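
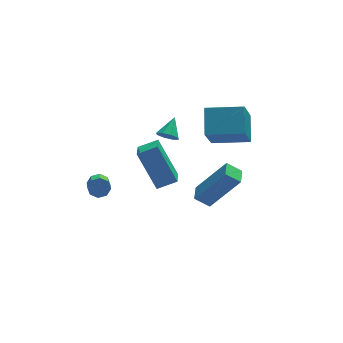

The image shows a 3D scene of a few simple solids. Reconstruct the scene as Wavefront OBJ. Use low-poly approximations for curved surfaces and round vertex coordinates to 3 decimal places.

v -0.467 -1.118 -1.236
v 0.76 -1.519 0.52
v -0.209 -0.319 -1.234
v 1.018 -0.72 0.522
v 0.162 -1.32 -1.722
v 1.389 -1.721 0.034
v 0.42 -0.521 -1.72
v 1.647 -0.922 0.036
v 0.778 0.95 0.527
v 0.206 -0.118 2.054
v 1.028 2.041 1.384
v 0.456 0.973 2.912
v 2.384 0.407 0.748
v 1.812 -0.661 2.276
v 2.634 1.498 1.606
v 2.062 0.43 3.133
v -1.256 0.491 1.735
v -0.875 0.149 1.833
v -0.784 1.189 2.345
v -0.799 0.376 1.514
v -0.99 0.669 1.325
v -1.337 0.858 1.377
v -1.636 0.832 1.638
v -1.712 0.605 1.957
v -1.521 0.312 2.146
v -1.174 0.123 2.094
v -3.077 -1.93 2.902
v -2.23 -1.985 3.259
v -2.82 -0.892 2.453
v -1.973 -0.947 2.809
v -2.447 -2.793 1.271
v -1.6 -2.848 1.627
v -2.19 -1.755 0.821
v -1.343 -1.81 1.178
v -3.8 3.118 -3.207
v -3.367 3.223 -2.939
v -3.566 1.967 -2.125
v -4 1.862 -2.393
v -3.691 3.382 -2.772
v -3.891 2.126 -1.959
v -4.079 3.387 -2.86
v -4.279 2.131 -2.047
v -4.304 3.234 -3.151
v -4.504 1.978 -2.337
v -4.234 3.013 -3.475
v -4.433 1.757 -2.661
v -3.909 2.854 -3.641
v -4.109 1.598 -2.828
v -3.521 2.849 -3.553
v -3.721 1.593 -2.74
v -3.296 3.002 -3.263
v -3.496 1.746 -2.449
f 2 4 1
f 5 2 1
f 1 4 3
f 3 5 1
f 2 8 4
f 6 2 5
f 6 8 2
f 4 8 3
f 7 5 3
f 3 8 7
f 7 6 5
f 8 6 7
f 10 12 9
f 13 10 9
f 9 12 11
f 11 13 9
f 10 16 12
f 14 10 13
f 14 16 10
f 12 16 11
f 15 13 11
f 11 16 15
f 15 14 13
f 16 14 15
f 18 17 20
f 18 20 19
f 20 17 21
f 20 21 19
f 21 17 22
f 21 22 19
f 22 17 23
f 22 23 19
f 23 17 24
f 23 24 19
f 24 17 25
f 24 25 19
f 25 17 26
f 25 26 19
f 26 17 18
f 26 18 19
f 28 30 27
f 31 28 27
f 27 30 29
f 29 31 27
f 28 34 30
f 32 28 31
f 32 34 28
f 30 34 29
f 33 31 29
f 29 34 33
f 33 32 31
f 34 32 33
f 36 35 39
f 36 39 37
f 37 39 40
f 37 40 38
f 39 35 41
f 39 41 40
f 40 41 42
f 40 42 38
f 41 35 43
f 41 43 42
f 42 43 44
f 42 44 38
f 43 35 45
f 43 45 44
f 44 45 46
f 44 46 38
f 45 35 47
f 45 47 46
f 46 47 48
f 46 48 38
f 47 35 49
f 47 49 48
f 48 49 50
f 48 50 38
f 49 35 51
f 49 51 50
f 50 51 52
f 50 52 38
f 51 35 36
f 51 36 52
f 52 36 37
f 52 37 38



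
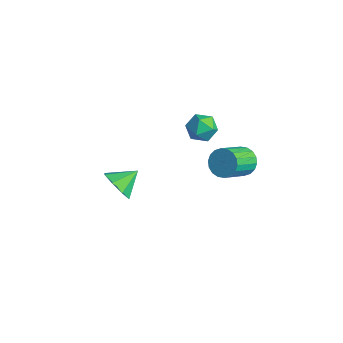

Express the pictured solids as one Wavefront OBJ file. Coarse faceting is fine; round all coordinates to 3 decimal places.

v 0.08 3.534 -0.066
v 0.771 3.466 -0.401
v 1.09 2.118 0.532
v 0.4 2.186 0.866
v 0.836 3.668 -0.131
v 1.155 2.32 0.801
v 0.751 3.843 0.151
v 1.071 2.495 1.084
v 0.534 3.957 0.39
v 0.853 2.609 1.323
v 0.227 3.987 0.539
v 0.546 2.639 1.471
v -0.109 3.928 0.567
v 0.21 2.58 1.5
v -0.408 3.79 0.471
v -0.089 2.442 1.404
v -0.61 3.602 0.268
v -0.291 2.254 1.201
v -0.675 3.4 -0.001
v -0.356 2.052 0.931
v -0.591 3.225 -0.284
v -0.271 1.877 0.649
v -0.373 3.111 -0.523
v -0.054 1.763 0.41
v -0.066 3.081 -0.671
v 0.253 1.733 0.261
v 0.27 3.14 -0.7
v 0.589 1.792 0.233
v 0.569 3.278 -0.604
v 0.888 1.93 0.329
v -0.246 -2.99 1.724
v 0.146 -2.636 1.02
v -0.154 -1.95 2.296
v -0.524 -2.569 1.003
v -1.031 -2.747 1.409
v -1.078 -3.068 1.999
v -0.637 -3.343 2.428
v 0.033 -3.411 2.445
v 0.54 -3.232 2.039
v 0.587 -2.911 1.449
v -2.079 2.461 2.293
v -1.434 2.946 2.36
v -1.466 1.774 1.36
v -0.821 2.259 1.427
v -1.009 1.751 2.028
v -1.388 2.175 2.605
v -1.512 2.545 1.115
v -1.891 2.969 1.692
v -1.084 2.998 1.631
v -0.773 2.507 2.196
v -2.127 2.213 1.524
v -1.816 1.722 2.089
f 2 1 5
f 2 5 3
f 3 5 6
f 3 6 4
f 5 1 7
f 5 7 6
f 6 7 8
f 6 8 4
f 7 1 9
f 7 9 8
f 8 9 10
f 8 10 4
f 9 1 11
f 9 11 10
f 10 11 12
f 10 12 4
f 11 1 13
f 11 13 12
f 12 13 14
f 12 14 4
f 13 1 15
f 13 15 14
f 14 15 16
f 14 16 4
f 15 1 17
f 15 17 16
f 16 17 18
f 16 18 4
f 17 1 19
f 17 19 18
f 18 19 20
f 18 20 4
f 19 1 21
f 19 21 20
f 20 21 22
f 20 22 4
f 21 1 23
f 21 23 22
f 22 23 24
f 22 24 4
f 23 1 25
f 23 25 24
f 24 25 26
f 24 26 4
f 25 1 27
f 25 27 26
f 26 27 28
f 26 28 4
f 27 1 29
f 27 29 28
f 28 29 30
f 28 30 4
f 29 1 2
f 29 2 30
f 30 2 3
f 30 3 4
f 32 31 34
f 32 34 33
f 34 31 35
f 34 35 33
f 35 31 36
f 35 36 33
f 36 31 37
f 36 37 33
f 37 31 38
f 37 38 33
f 38 31 39
f 38 39 33
f 39 31 40
f 39 40 33
f 40 31 32
f 40 32 33
f 41 52 46
f 41 46 42
f 41 42 48
f 41 48 51
f 41 51 52
f 42 46 50
f 46 52 45
f 52 51 43
f 51 48 47
f 48 42 49
f 44 50 45
f 44 45 43
f 44 43 47
f 44 47 49
f 44 49 50
f 45 50 46
f 43 45 52
f 47 43 51
f 49 47 48
f 50 49 42



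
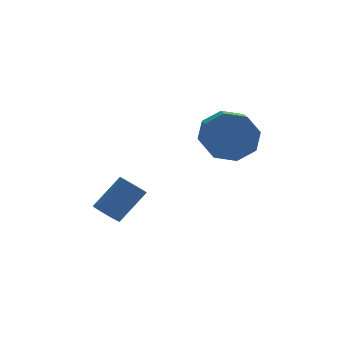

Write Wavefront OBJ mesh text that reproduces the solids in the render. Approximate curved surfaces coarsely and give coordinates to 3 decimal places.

v 0.021 1.542 2.614
v 0.573 1.795 3.332
v 0.471 0.39 3.904
v -0.081 0.138 3.186
v -0.125 1.902 3.47
v -0.227 0.497 4.042
v -0.737 1.798 3.107
v -0.839 0.394 3.679
v -0.905 1.545 2.455
v -1.008 0.14 3.027
v -0.531 1.29 1.896
v -0.633 -0.115 2.468
v 0.167 1.183 1.758
v 0.065 -0.222 2.33
v 0.779 1.286 2.121
v 0.677 -0.118 2.693
v 0.948 1.54 2.773
v 0.845 0.135 3.345
v -3.809 1.662 -0.833
v -3.492 1.249 -0.932
v -2.575 1.704 0.094
v -2.891 2.118 0.193
v -3.41 1.414 -1.079
v -2.493 1.869 -0.053
v -3.407 1.628 -1.177
v -2.49 2.084 -0.151
v -3.483 1.85 -1.207
v -2.566 2.305 -0.181
v -3.624 2.034 -1.163
v -2.707 2.489 -0.137
v -3.801 2.144 -1.054
v -2.884 2.6 -0.027
v -3.98 2.159 -0.901
v -3.063 2.615 0.126
v -4.125 2.076 -0.734
v -3.208 2.531 0.292
v -4.207 1.911 -0.587
v -3.29 2.366 0.439
v -4.21 1.696 -0.489
v -3.293 2.152 0.537
v -4.134 1.475 -0.459
v -3.217 1.93 0.567
v -3.993 1.291 -0.503
v -3.076 1.746 0.523
v -3.816 1.18 -0.613
v -2.899 1.636 0.414
v -3.637 1.165 -0.766
v -2.72 1.621 0.261
f 2 1 5
f 2 5 3
f 3 5 6
f 3 6 4
f 5 1 7
f 5 7 6
f 6 7 8
f 6 8 4
f 7 1 9
f 7 9 8
f 8 9 10
f 8 10 4
f 9 1 11
f 9 11 10
f 10 11 12
f 10 12 4
f 11 1 13
f 11 13 12
f 12 13 14
f 12 14 4
f 13 1 15
f 13 15 14
f 14 15 16
f 14 16 4
f 15 1 17
f 15 17 16
f 16 17 18
f 16 18 4
f 17 1 2
f 17 2 18
f 18 2 3
f 18 3 4
f 20 19 23
f 20 23 21
f 21 23 24
f 21 24 22
f 23 19 25
f 23 25 24
f 24 25 26
f 24 26 22
f 25 19 27
f 25 27 26
f 26 27 28
f 26 28 22
f 27 19 29
f 27 29 28
f 28 29 30
f 28 30 22
f 29 19 31
f 29 31 30
f 30 31 32
f 30 32 22
f 31 19 33
f 31 33 32
f 32 33 34
f 32 34 22
f 33 19 35
f 33 35 34
f 34 35 36
f 34 36 22
f 35 19 37
f 35 37 36
f 36 37 38
f 36 38 22
f 37 19 39
f 37 39 38
f 38 39 40
f 38 40 22
f 39 19 41
f 39 41 40
f 40 41 42
f 40 42 22
f 41 19 43
f 41 43 42
f 42 43 44
f 42 44 22
f 43 19 45
f 43 45 44
f 44 45 46
f 44 46 22
f 45 19 47
f 45 47 46
f 46 47 48
f 46 48 22
f 47 19 20
f 47 20 48
f 48 20 21
f 48 21 22



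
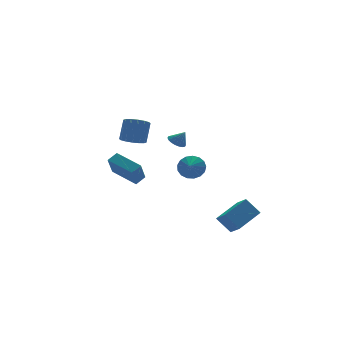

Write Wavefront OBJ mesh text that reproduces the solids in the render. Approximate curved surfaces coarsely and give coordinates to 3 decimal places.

v -0.643 2.611 -1.26
v 0.101 2.784 -0.844
v -1.395 4.527 -0.714
v -0.651 4.701 -0.298
v -0.009 3.259 -2.662
v 0.735 3.433 -2.246
v -0.761 5.176 -2.116
v -0.017 5.349 -1.7
v -1.413 0.87 2.35
v -0.677 0.473 2.198
v -0.07 1.094 3.518
v -0.807 1.49 3.67
v -0.64 0.863 1.997
v -0.033 1.484 3.318
v -0.81 1.255 1.892
v -0.203 1.875 3.212
v -1.142 1.544 1.908
v -0.535 2.164 3.229
v -1.546 1.652 2.044
v -0.939 2.272 3.364
v -1.915 1.55 2.261
v -1.308 2.17 3.581
v -2.15 1.266 2.502
v -1.543 1.887 3.822
v -2.187 0.876 2.702
v -1.58 1.497 4.023
v -2.017 0.485 2.808
v -1.41 1.105 4.128
v -1.685 0.196 2.791
v -1.078 0.816 4.112
v -1.281 0.088 2.656
v -0.674 0.708 3.976
v -0.912 0.19 2.439
v -0.305 0.81 3.759
v 3.205 3.781 0.337
v 3.62 4.332 0.36
v 3.635 3.419 1.223
v 3.374 4.425 0.518
v 3.094 4.391 0.639
v 2.836 4.236 0.701
v 2.651 3.991 0.691
v 2.576 3.704 0.61
v 2.626 3.433 0.475
v 2.79 3.23 0.313
v 3.036 3.137 0.155
v 3.316 3.171 0.034
v 3.574 3.326 -0.028
v 3.759 3.571 -0.018
v 3.834 3.858 0.063
v 3.784 4.129 0.198
v 1.515 -1.356 0.314
v 2.076 -1.314 1.03
v 0.965 -2.044 0.786
v 1.774 -1.012 1.116
v 1.412 -0.79 1.019
v 1.074 -0.697 0.76
v 0.838 -0.755 0.399
v 0.756 -0.951 0.019
v 0.849 -1.239 -0.294
v 1.094 -1.554 -0.468
v 1.436 -1.824 -0.462
v 1.796 -1.987 -0.279
v 2.092 -2.005 0.04
v 2.256 -1.874 0.422
v 2.25 -1.625 0.779
v 2.785 -5.129 -3.746
v 2.15 -4.433 -2.725
v 2.748 -4.133 -4.449
v 2.113 -3.436 -3.428
v 4.607 -4.544 -3.012
v 3.972 -3.847 -1.991
v 4.57 -3.547 -3.715
v 3.935 -2.851 -2.694
f 2 4 1
f 5 2 1
f 1 4 3
f 3 5 1
f 2 8 4
f 6 2 5
f 6 8 2
f 4 8 3
f 7 5 3
f 3 8 7
f 7 6 5
f 8 6 7
f 10 9 13
f 10 13 11
f 11 13 14
f 11 14 12
f 13 9 15
f 13 15 14
f 14 15 16
f 14 16 12
f 15 9 17
f 15 17 16
f 16 17 18
f 16 18 12
f 17 9 19
f 17 19 18
f 18 19 20
f 18 20 12
f 19 9 21
f 19 21 20
f 20 21 22
f 20 22 12
f 21 9 23
f 21 23 22
f 22 23 24
f 22 24 12
f 23 9 25
f 23 25 24
f 24 25 26
f 24 26 12
f 25 9 27
f 25 27 26
f 26 27 28
f 26 28 12
f 27 9 29
f 27 29 28
f 28 29 30
f 28 30 12
f 29 9 31
f 29 31 30
f 30 31 32
f 30 32 12
f 31 9 33
f 31 33 32
f 32 33 34
f 32 34 12
f 33 9 10
f 33 10 34
f 34 10 11
f 34 11 12
f 36 35 38
f 36 38 37
f 38 35 39
f 38 39 37
f 39 35 40
f 39 40 37
f 40 35 41
f 40 41 37
f 41 35 42
f 41 42 37
f 42 35 43
f 42 43 37
f 43 35 44
f 43 44 37
f 44 35 45
f 44 45 37
f 45 35 46
f 45 46 37
f 46 35 47
f 46 47 37
f 47 35 48
f 47 48 37
f 48 35 49
f 48 49 37
f 49 35 50
f 49 50 37
f 50 35 36
f 50 36 37
f 52 51 54
f 52 54 53
f 54 51 55
f 54 55 53
f 55 51 56
f 55 56 53
f 56 51 57
f 56 57 53
f 57 51 58
f 57 58 53
f 58 51 59
f 58 59 53
f 59 51 60
f 59 60 53
f 60 51 61
f 60 61 53
f 61 51 62
f 61 62 53
f 62 51 63
f 62 63 53
f 63 51 64
f 63 64 53
f 64 51 65
f 64 65 53
f 65 51 52
f 65 52 53
f 67 69 66
f 70 67 66
f 66 69 68
f 68 70 66
f 67 73 69
f 71 67 70
f 71 73 67
f 69 73 68
f 72 70 68
f 68 73 72
f 72 71 70
f 73 71 72



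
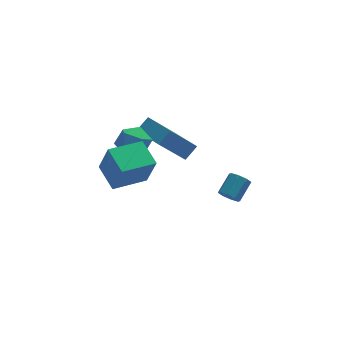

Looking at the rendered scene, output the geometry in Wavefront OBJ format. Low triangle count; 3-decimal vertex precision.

v -2.144 -0.51 1.601
v -1.602 0.156 1.971
v -0.918 -1.356 1.329
v -0.376 -0.69 1.699
v -0.952 -1.183 2.248
v -1.709 -0.66 2.416
v -0.811 -0.54 0.884
v -1.568 -0.017 1.052
v -0.778 0.138 1.528
v -0.865 -0.259 2.371
v -1.655 -0.941 0.929
v -1.742 -1.338 1.772
v 0.148 0.472 0.324
v 0.784 0.826 0.919
v -0.577 2.228 0.052
v 0.059 2.583 0.646
v 1.501 0.777 -1.306
v 2.137 1.132 -0.712
v 0.776 2.534 -1.579
v 1.412 2.888 -0.984
v -2.807 -3.765 1.202
v -2.47 -4.343 2.852
v -3.187 -2.461 1.737
v -2.85 -3.038 3.386
v -1.15 -3.222 1.054
v -0.813 -3.799 2.703
v -1.53 -1.917 1.588
v -1.193 -2.495 3.238
v 3.457 -0.064 -3.776
v 3.633 0.228 -4.269
v 4.359 0.957 -3.577
v 4.183 0.664 -3.084
v 3.261 0.416 -4.077
v 3.987 1.145 -3.385
v 3.004 0.323 -3.709
v 3.73 1.052 -3.016
v 3.012 0.003 -3.38
v 3.738 0.731 -2.687
v 3.281 -0.357 -3.283
v 4.007 0.372 -2.591
v 3.653 -0.545 -3.475
v 4.379 0.184 -2.783
v 3.91 -0.452 -3.844
v 4.636 0.277 -3.151
v 3.902 -0.131 -4.173
v 4.628 0.597 -3.48
f 1 12 6
f 1 6 2
f 1 2 8
f 1 8 11
f 1 11 12
f 2 6 10
f 6 12 5
f 12 11 3
f 11 8 7
f 8 2 9
f 4 10 5
f 4 5 3
f 4 3 7
f 4 7 9
f 4 9 10
f 5 10 6
f 3 5 12
f 7 3 11
f 9 7 8
f 10 9 2
f 14 16 13
f 17 14 13
f 13 16 15
f 15 17 13
f 14 20 16
f 18 14 17
f 18 20 14
f 16 20 15
f 19 17 15
f 15 20 19
f 19 18 17
f 20 18 19
f 22 24 21
f 25 22 21
f 21 24 23
f 23 25 21
f 22 28 24
f 26 22 25
f 26 28 22
f 24 28 23
f 27 25 23
f 23 28 27
f 27 26 25
f 28 26 27
f 30 29 33
f 30 33 31
f 31 33 34
f 31 34 32
f 33 29 35
f 33 35 34
f 34 35 36
f 34 36 32
f 35 29 37
f 35 37 36
f 36 37 38
f 36 38 32
f 37 29 39
f 37 39 38
f 38 39 40
f 38 40 32
f 39 29 41
f 39 41 40
f 40 41 42
f 40 42 32
f 41 29 43
f 41 43 42
f 42 43 44
f 42 44 32
f 43 29 45
f 43 45 44
f 44 45 46
f 44 46 32
f 45 29 30
f 45 30 46
f 46 30 31
f 46 31 32



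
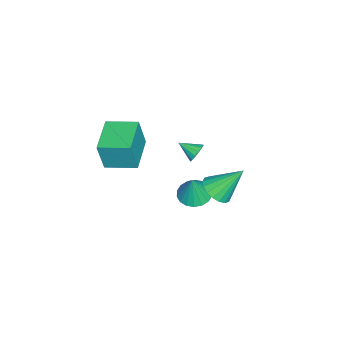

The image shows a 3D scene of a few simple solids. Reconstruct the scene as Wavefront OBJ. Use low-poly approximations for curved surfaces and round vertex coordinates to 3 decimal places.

v 2.611 2.15 3.753
v 2.863 1.916 3.324
v 2.549 1.25 4.207
v 3.073 1.991 3.5
v 3.159 2.108 3.745
v 3.099 2.237 3.992
v 2.908 2.342 4.175
v 2.637 2.396 4.244
v 2.36 2.384 4.183
v 2.149 2.309 4.006
v 2.063 2.192 3.761
v 2.123 2.063 3.514
v 2.314 1.958 3.332
v 2.585 1.904 3.262
v -1.359 0.819 -3.481
v -0.539 1.056 -3.732
v -0.901 0.821 -1.979
v -0.719 1.405 -3.677
v -1.026 1.638 -3.584
v -1.399 1.708 -3.47
v -1.764 1.602 -3.358
v -2.049 1.341 -3.271
v -2.197 0.977 -3.225
v -2.18 0.581 -3.23
v -2 0.233 -3.284
v -1.693 0 -3.378
v -1.32 -0.07 -3.491
v -0.955 0.036 -3.603
v -0.67 0.296 -3.691
v -0.522 0.661 -3.737
v 0.274 -2.789 1.123
v 0.512 -3.048 2.776
v 0.098 -1.182 1.4
v 0.337 -1.441 3.053
v 2.183 -2.539 0.887
v 2.422 -2.798 2.54
v 2.008 -0.932 1.164
v 2.246 -1.191 2.817
v 1.56 2.81 0.195
v 2.028 2.305 0.728
v 1.16 3.97 1.645
v 2.29 2.559 0.597
v 2.407 2.862 0.387
v 2.357 3.155 0.139
v 2.149 3.379 -0.099
v 1.824 3.491 -0.278
v 1.447 3.468 -0.363
v 1.092 3.314 -0.338
v 0.831 3.06 -0.207
v 0.713 2.757 0.003
v 0.764 2.464 0.251
v 0.972 2.24 0.488
v 1.296 2.128 0.667
v 1.673 2.152 0.753
f 2 1 4
f 2 4 3
f 4 1 5
f 4 5 3
f 5 1 6
f 5 6 3
f 6 1 7
f 6 7 3
f 7 1 8
f 7 8 3
f 8 1 9
f 8 9 3
f 9 1 10
f 9 10 3
f 10 1 11
f 10 11 3
f 11 1 12
f 11 12 3
f 12 1 13
f 12 13 3
f 13 1 14
f 13 14 3
f 14 1 2
f 14 2 3
f 16 15 18
f 16 18 17
f 18 15 19
f 18 19 17
f 19 15 20
f 19 20 17
f 20 15 21
f 20 21 17
f 21 15 22
f 21 22 17
f 22 15 23
f 22 23 17
f 23 15 24
f 23 24 17
f 24 15 25
f 24 25 17
f 25 15 26
f 25 26 17
f 26 15 27
f 26 27 17
f 27 15 28
f 27 28 17
f 28 15 29
f 28 29 17
f 29 15 30
f 29 30 17
f 30 15 16
f 30 16 17
f 32 34 31
f 35 32 31
f 31 34 33
f 33 35 31
f 32 38 34
f 36 32 35
f 36 38 32
f 34 38 33
f 37 35 33
f 33 38 37
f 37 36 35
f 38 36 37
f 40 39 42
f 40 42 41
f 42 39 43
f 42 43 41
f 43 39 44
f 43 44 41
f 44 39 45
f 44 45 41
f 45 39 46
f 45 46 41
f 46 39 47
f 46 47 41
f 47 39 48
f 47 48 41
f 48 39 49
f 48 49 41
f 49 39 50
f 49 50 41
f 50 39 51
f 50 51 41
f 51 39 52
f 51 52 41
f 52 39 53
f 52 53 41
f 53 39 54
f 53 54 41
f 54 39 40
f 54 40 41



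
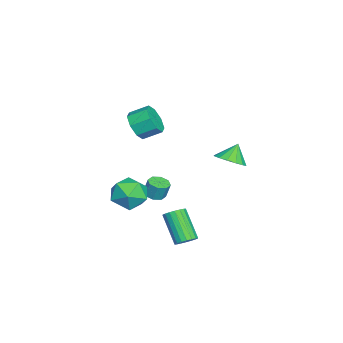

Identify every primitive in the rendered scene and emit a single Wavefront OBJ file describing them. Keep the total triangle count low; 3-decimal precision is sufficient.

v -0.025 -1.804 3.033
v 0.437 -1.358 2.306
v 0.327 -0.31 2.88
v -0.135 -0.756 3.607
v -0.298 -1.379 2.205
v -0.408 -0.331 2.779
v -0.873 -1.65 2.589
v -0.983 -0.601 3.163
v -0.952 -2.01 3.233
v -1.061 -0.962 3.807
v -0.487 -2.25 3.76
v -0.597 -1.202 4.334
v 0.248 -2.229 3.861
v 0.138 -1.181 4.435
v 0.823 -1.959 3.477
v 0.713 -0.91 4.051
v 0.901 -1.598 2.833
v 0.792 -0.55 3.407
v -2.675 -2.644 -3.73
v -1.866 -1.862 -4.254
v -1.294 -3.158 -2.366
v -0.485 -2.376 -2.89
v -1.475 -1.933 -2.286
v -2.328 -1.616 -3.129
v -0.832 -3.404 -3.491
v -1.685 -3.087 -4.334
v -0.728 -2.332 -4.106
v -1.125 -1.423 -3.362
v -2.035 -3.597 -3.258
v -2.432 -2.688 -2.514
v 0.714 3.374 1.226
v 1.523 3.318 1.701
v 0.146 3.726 2.234
v 1.507 3.775 1.532
v 1.278 4.123 1.281
v 0.899 4.271 1.016
v 0.469 4.178 0.806
v 0.106 3.87 0.709
v -0.095 3.429 0.751
v -0.079 2.973 0.919
v 0.15 2.624 1.17
v 0.53 2.476 1.436
v 0.959 2.569 1.645
v 1.323 2.877 1.742
v 3.217 1.43 -3.684
v 3.778 1.263 -3.379
v 2.704 0.443 -1.851
v 2.143 0.61 -2.156
v 3.724 1.532 -3.274
v 2.65 0.712 -1.745
v 3.569 1.78 -3.249
v 2.495 0.96 -1.721
v 3.344 1.959 -3.311
v 2.27 1.139 -1.782
v 3.094 2.033 -3.446
v 2.021 1.213 -1.918
v 2.869 1.988 -3.629
v 1.795 1.168 -2.101
v 2.712 1.832 -3.823
v 1.639 1.012 -2.294
v 2.656 1.597 -3.989
v 1.582 0.777 -2.461
v 2.71 1.328 -4.095
v 1.636 0.508 -2.566
v 2.865 1.08 -4.119
v 1.791 0.26 -2.591
v 3.09 0.901 -4.058
v 2.016 0.081 -2.529
v 3.339 0.827 -3.922
v 2.266 0.007 -2.394
v 3.565 0.872 -3.739
v 2.491 0.052 -2.211
v 3.721 1.028 -3.546
v 2.648 0.208 -2.017
v -3.555 -1.423 -4.429
v -2.887 -1.402 -4.481
v -2.817 -1.117 -3.462
v -3.485 -1.137 -3.411
v -3.107 -0.952 -4.592
v -3.037 -0.667 -3.573
v -3.589 -0.778 -4.607
v -3.519 -0.492 -3.589
v -4.051 -0.981 -4.519
v -3.981 -0.696 -3.5
v -4.223 -1.443 -4.378
v -4.153 -1.158 -3.359
v -4.003 -1.893 -4.267
v -3.933 -1.608 -3.248
v -3.521 -2.068 -4.251
v -3.451 -1.782 -3.233
v -3.059 -1.864 -4.34
v -2.989 -1.579 -3.321
f 2 1 5
f 2 5 3
f 3 5 6
f 3 6 4
f 5 1 7
f 5 7 6
f 6 7 8
f 6 8 4
f 7 1 9
f 7 9 8
f 8 9 10
f 8 10 4
f 9 1 11
f 9 11 10
f 10 11 12
f 10 12 4
f 11 1 13
f 11 13 12
f 12 13 14
f 12 14 4
f 13 1 15
f 13 15 14
f 14 15 16
f 14 16 4
f 15 1 17
f 15 17 16
f 16 17 18
f 16 18 4
f 17 1 2
f 17 2 18
f 18 2 3
f 18 3 4
f 19 30 24
f 19 24 20
f 19 20 26
f 19 26 29
f 19 29 30
f 20 24 28
f 24 30 23
f 30 29 21
f 29 26 25
f 26 20 27
f 22 28 23
f 22 23 21
f 22 21 25
f 22 25 27
f 22 27 28
f 23 28 24
f 21 23 30
f 25 21 29
f 27 25 26
f 28 27 20
f 32 31 34
f 32 34 33
f 34 31 35
f 34 35 33
f 35 31 36
f 35 36 33
f 36 31 37
f 36 37 33
f 37 31 38
f 37 38 33
f 38 31 39
f 38 39 33
f 39 31 40
f 39 40 33
f 40 31 41
f 40 41 33
f 41 31 42
f 41 42 33
f 42 31 43
f 42 43 33
f 43 31 44
f 43 44 33
f 44 31 32
f 44 32 33
f 46 45 49
f 46 49 47
f 47 49 50
f 47 50 48
f 49 45 51
f 49 51 50
f 50 51 52
f 50 52 48
f 51 45 53
f 51 53 52
f 52 53 54
f 52 54 48
f 53 45 55
f 53 55 54
f 54 55 56
f 54 56 48
f 55 45 57
f 55 57 56
f 56 57 58
f 56 58 48
f 57 45 59
f 57 59 58
f 58 59 60
f 58 60 48
f 59 45 61
f 59 61 60
f 60 61 62
f 60 62 48
f 61 45 63
f 61 63 62
f 62 63 64
f 62 64 48
f 63 45 65
f 63 65 64
f 64 65 66
f 64 66 48
f 65 45 67
f 65 67 66
f 66 67 68
f 66 68 48
f 67 45 69
f 67 69 68
f 68 69 70
f 68 70 48
f 69 45 71
f 69 71 70
f 70 71 72
f 70 72 48
f 71 45 73
f 71 73 72
f 72 73 74
f 72 74 48
f 73 45 46
f 73 46 74
f 74 46 47
f 74 47 48
f 76 75 79
f 76 79 77
f 77 79 80
f 77 80 78
f 79 75 81
f 79 81 80
f 80 81 82
f 80 82 78
f 81 75 83
f 81 83 82
f 82 83 84
f 82 84 78
f 83 75 85
f 83 85 84
f 84 85 86
f 84 86 78
f 85 75 87
f 85 87 86
f 86 87 88
f 86 88 78
f 87 75 89
f 87 89 88
f 88 89 90
f 88 90 78
f 89 75 91
f 89 91 90
f 90 91 92
f 90 92 78
f 91 75 76
f 91 76 92
f 92 76 77
f 92 77 78



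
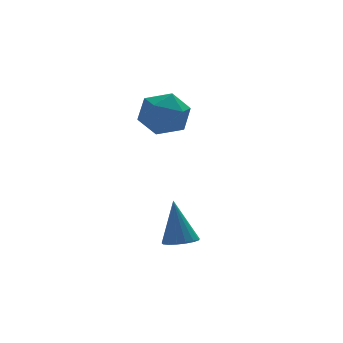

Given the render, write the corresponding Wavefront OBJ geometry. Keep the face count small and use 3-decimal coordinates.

v 3.839 3.558 0.712
v 4.408 2.834 0.547
v 2.652 2.726 0.273
v 3.221 2.002 0.108
v 3.067 2.285 0.987
v 3.8 2.799 1.258
v 3.26 2.761 -0.438
v 3.993 3.275 -0.167
v 4.05 2.341 -0.163
v 3.931 2.047 0.717
v 3.129 3.513 0.103
v 3.01 3.219 0.983
v 3.153 -0.402 -3.727
v 3.632 -0.706 -3.605
v 3.047 0.042 -2.193
v 3.728 -0.455 -3.671
v 3.693 -0.191 -3.75
v 3.534 0.025 -3.824
v 3.288 0.142 -3.875
v 3.011 0.135 -3.892
v 2.766 0.005 -3.872
v 2.611 -0.219 -3.818
v 2.579 -0.484 -3.743
v 2.68 -0.731 -3.664
v 2.888 -0.902 -3.6
v 3.158 -0.959 -3.565
v 3.426 -0.888 -3.567
f 1 12 6
f 1 6 2
f 1 2 8
f 1 8 11
f 1 11 12
f 2 6 10
f 6 12 5
f 12 11 3
f 11 8 7
f 8 2 9
f 4 10 5
f 4 5 3
f 4 3 7
f 4 7 9
f 4 9 10
f 5 10 6
f 3 5 12
f 7 3 11
f 9 7 8
f 10 9 2
f 14 13 16
f 14 16 15
f 16 13 17
f 16 17 15
f 17 13 18
f 17 18 15
f 18 13 19
f 18 19 15
f 19 13 20
f 19 20 15
f 20 13 21
f 20 21 15
f 21 13 22
f 21 22 15
f 22 13 23
f 22 23 15
f 23 13 24
f 23 24 15
f 24 13 25
f 24 25 15
f 25 13 26
f 25 26 15
f 26 13 27
f 26 27 15
f 27 13 14
f 27 14 15



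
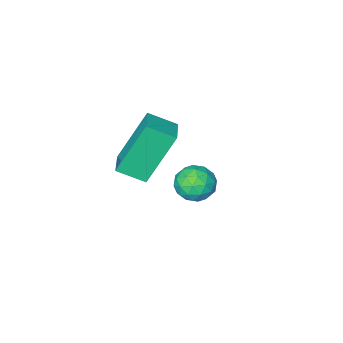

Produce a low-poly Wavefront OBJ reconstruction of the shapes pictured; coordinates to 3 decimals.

v -2.997 4.202 2.818
v -2.607 4.251 3.389
v -3.653 3.449 3.331
v -3.263 3.498 3.902
v -3.661 4.032 3.707
v -3.255 4.497 3.39
v -3.005 3.203 3.33
v -2.599 3.668 3.013
v -2.611 3.634 3.706
v -3.017 4.146 3.939
v -3.243 3.554 2.781
v -3.649 4.066 3.014
v -2.744 4.292 3.058
v -3.516 3.408 3.662
v -3.75 3.721 3.547
v -3.52 3.75 3.883
v -3.125 4.437 3.059
v -2.896 4.466 3.395
v -3.516 4.338 3.581
v -3.364 3.234 3.325
v -3.135 3.263 3.661
v -2.74 3.95 2.837
v -2.51 3.979 3.173
v -2.744 3.362 3.139
v -2.517 3.959 3.581
v -2.903 3.516 3.882
v -2.751 3.342 3.546
v -2.513 3.616 3.36
v -2.756 4.26 3.717
v -3.142 3.818 4.019
v -3.376 4.131 3.904
v -3.137 4.405 3.718
v -2.759 3.897 3.904
v -3.118 3.882 2.701
v -3.504 3.44 3.003
v -3.123 3.295 3.002
v -2.884 3.569 2.816
v -3.357 4.184 2.838
v -3.743 3.741 3.139
v -3.747 4.084 3.36
v -3.509 4.358 3.174
v -3.501 3.803 2.816
v -3.898 -0.071 0.749
v -4.919 0.15 2.663
v -3.311 0.784 0.964
v -4.331 1.005 2.878
v -3.149 -0.705 1.222
v -4.169 -0.484 3.136
v -2.561 0.15 1.437
v -3.582 0.371 3.351
f 1 38 17
f 38 12 41
f 17 41 6
f 38 41 17
f 1 17 13
f 17 6 18
f 13 18 2
f 17 18 13
f 1 13 22
f 13 2 23
f 22 23 8
f 13 23 22
f 1 22 34
f 22 8 37
f 34 37 11
f 22 37 34
f 1 34 38
f 34 11 42
f 38 42 12
f 34 42 38
f 2 18 29
f 18 6 32
f 29 32 10
f 18 32 29
f 6 41 19
f 41 12 40
f 19 40 5
f 41 40 19
f 12 42 39
f 42 11 35
f 39 35 3
f 42 35 39
f 11 37 36
f 37 8 24
f 36 24 7
f 37 24 36
f 8 23 28
f 23 2 25
f 28 25 9
f 23 25 28
f 4 30 16
f 30 10 31
f 16 31 5
f 30 31 16
f 4 16 14
f 16 5 15
f 14 15 3
f 16 15 14
f 4 14 21
f 14 3 20
f 21 20 7
f 14 20 21
f 4 21 26
f 21 7 27
f 26 27 9
f 21 27 26
f 4 26 30
f 26 9 33
f 30 33 10
f 26 33 30
f 5 31 19
f 31 10 32
f 19 32 6
f 31 32 19
f 3 15 39
f 15 5 40
f 39 40 12
f 15 40 39
f 7 20 36
f 20 3 35
f 36 35 11
f 20 35 36
f 9 27 28
f 27 7 24
f 28 24 8
f 27 24 28
f 10 33 29
f 33 9 25
f 29 25 2
f 33 25 29
f 44 46 43
f 47 44 43
f 43 46 45
f 45 47 43
f 44 50 46
f 48 44 47
f 48 50 44
f 46 50 45
f 49 47 45
f 45 50 49
f 49 48 47
f 50 48 49



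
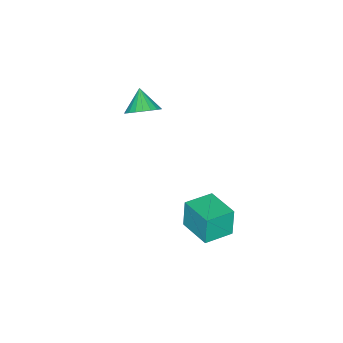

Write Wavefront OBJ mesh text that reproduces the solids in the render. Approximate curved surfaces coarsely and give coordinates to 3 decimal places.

v 1.174 2.777 -1.263
v 0.914 2.695 0.385
v 1.942 4.579 -1.052
v 1.681 4.497 0.595
v 2.699 2.103 -1.055
v 2.438 2.021 0.592
v 3.466 3.905 -0.845
v 3.206 3.823 0.803
v -1.629 -3.242 1.991
v -0.834 -3.864 2.136
v -2.391 -3.978 3.009
v -0.757 -3.556 2.416
v -0.83 -3.193 2.623
v -1.042 -2.838 2.721
v -1.355 -2.554 2.692
v -1.716 -2.388 2.542
v -2.061 -2.37 2.297
v -2.332 -2.503 1.998
v -2.481 -2.764 1.699
v -2.483 -3.107 1.449
v -2.337 -3.473 1.294
v -2.069 -3.8 1.259
v -1.724 -4.03 1.35
v -1.363 -4.124 1.552
v -1.048 -4.065 1.83
f 2 4 1
f 5 2 1
f 1 4 3
f 3 5 1
f 2 8 4
f 6 2 5
f 6 8 2
f 4 8 3
f 7 5 3
f 3 8 7
f 7 6 5
f 8 6 7
f 10 9 12
f 10 12 11
f 12 9 13
f 12 13 11
f 13 9 14
f 13 14 11
f 14 9 15
f 14 15 11
f 15 9 16
f 15 16 11
f 16 9 17
f 16 17 11
f 17 9 18
f 17 18 11
f 18 9 19
f 18 19 11
f 19 9 20
f 19 20 11
f 20 9 21
f 20 21 11
f 21 9 22
f 21 22 11
f 22 9 23
f 22 23 11
f 23 9 24
f 23 24 11
f 24 9 25
f 24 25 11
f 25 9 10
f 25 10 11



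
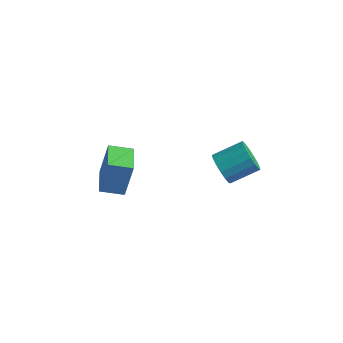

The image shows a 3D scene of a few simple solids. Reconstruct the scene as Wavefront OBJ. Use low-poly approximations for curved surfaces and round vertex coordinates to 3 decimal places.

v -3.754 -4.712 -4.48
v -3.482 -4.316 -2.55
v -4.629 -3.357 -4.635
v -4.356 -2.961 -2.704
v -2.724 -4.079 -4.756
v -2.451 -3.683 -2.825
v -3.598 -2.724 -4.91
v -3.326 -2.328 -2.98
v 1.549 -2.435 -1.726
v 1.985 -2.371 -2.476
v 2.948 -1.301 -1.824
v 2.511 -1.365 -1.074
v 1.687 -2.082 -2.509
v 2.65 -1.012 -1.857
v 1.357 -1.874 -2.363
v 2.32 -0.804 -1.711
v 1.071 -1.795 -2.071
v 2.034 -0.725 -1.419
v 0.894 -1.862 -1.7
v 1.857 -0.792 -1.048
v 0.868 -2.06 -1.335
v 1.831 -0.991 -0.683
v 0.997 -2.345 -1.059
v 1.96 -1.275 -0.407
v 1.253 -2.65 -0.937
v 2.216 -1.58 -0.285
v 1.576 -2.905 -0.995
v 2.539 -1.836 -0.343
v 1.893 -3.053 -1.22
v 2.856 -1.984 -0.568
v 2.131 -3.06 -1.562
v 3.094 -1.99 -0.91
v 2.236 -2.923 -1.941
v 3.199 -1.853 -1.289
v 2.183 -2.674 -2.271
v 3.146 -1.605 -1.619
f 2 4 1
f 5 2 1
f 1 4 3
f 3 5 1
f 2 8 4
f 6 2 5
f 6 8 2
f 4 8 3
f 7 5 3
f 3 8 7
f 7 6 5
f 8 6 7
f 10 9 13
f 10 13 11
f 11 13 14
f 11 14 12
f 13 9 15
f 13 15 14
f 14 15 16
f 14 16 12
f 15 9 17
f 15 17 16
f 16 17 18
f 16 18 12
f 17 9 19
f 17 19 18
f 18 19 20
f 18 20 12
f 19 9 21
f 19 21 20
f 20 21 22
f 20 22 12
f 21 9 23
f 21 23 22
f 22 23 24
f 22 24 12
f 23 9 25
f 23 25 24
f 24 25 26
f 24 26 12
f 25 9 27
f 25 27 26
f 26 27 28
f 26 28 12
f 27 9 29
f 27 29 28
f 28 29 30
f 28 30 12
f 29 9 31
f 29 31 30
f 30 31 32
f 30 32 12
f 31 9 33
f 31 33 32
f 32 33 34
f 32 34 12
f 33 9 35
f 33 35 34
f 34 35 36
f 34 36 12
f 35 9 10
f 35 10 36
f 36 10 11
f 36 11 12



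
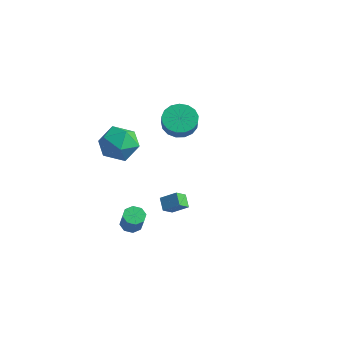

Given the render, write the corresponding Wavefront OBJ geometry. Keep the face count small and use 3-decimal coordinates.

v -1.982 -2.225 -3.542
v -1.556 -2.63 -3.842
v -1.032 -3 -2.598
v -1.458 -2.595 -2.298
v -1.37 -2.164 -3.782
v -0.846 -2.535 -2.537
v -1.543 -1.734 -3.581
v -1.019 -2.104 -2.337
v -1.973 -1.591 -3.357
v -1.449 -1.962 -2.113
v -2.408 -1.82 -3.242
v -1.884 -2.19 -1.998
v -2.594 -2.285 -3.303
v -2.07 -2.656 -2.058
v -2.421 -2.716 -3.503
v -1.897 -3.086 -2.259
v -1.991 -2.858 -3.727
v -1.467 -3.229 -2.483
v -3.553 -1.38 2.509
v -2.583 -1.087 3.261
v -2.957 -3.333 2.499
v -1.987 -3.04 3.251
v -3.166 -2.995 3.697
v -3.535 -1.788 3.703
v -2.005 -2.632 2.057
v -2.374 -1.425 2.063
v -1.626 -1.861 2.981
v -2.344 -2.085 3.995
v -3.196 -2.335 1.765
v -3.914 -2.559 2.779
v -3.462 4.16 0.397
v -2.503 4.101 -0.05
v -2.119 3.64 0.836
v -3.078 3.7 1.283
v -2.5 4.551 0.184
v -2.116 4.09 1.07
v -2.718 4.912 0.466
v -2.334 4.451 1.352
v -3.106 5.101 0.732
v -2.722 4.64 1.618
v -3.576 5.074 0.922
v -3.192 4.613 1.808
v -4.02 4.838 0.991
v -3.636 4.377 1.877
v -4.336 4.447 0.925
v -3.952 3.986 1.811
v -4.451 3.99 0.737
v -4.067 3.529 1.623
v -4.34 3.572 0.471
v -3.957 3.111 1.357
v -4.028 3.289 0.189
v -3.644 2.828 1.075
v -3.586 3.206 -0.046
v -3.202 2.745 0.84
v -3.116 3.341 -0.179
v -2.732 2.88 0.707
v -2.725 3.664 -0.181
v -2.341 3.203 0.705
v 1.225 -2.991 0.626
v 1.131 -3.677 1.201
v 2.024 -2.61 1.21
v 1.93 -3.296 1.785
v 1.77 -3.444 0.175
v 1.676 -4.13 0.75
v 2.569 -3.063 0.759
v 2.475 -3.749 1.334
f 2 1 5
f 2 5 3
f 3 5 6
f 3 6 4
f 5 1 7
f 5 7 6
f 6 7 8
f 6 8 4
f 7 1 9
f 7 9 8
f 8 9 10
f 8 10 4
f 9 1 11
f 9 11 10
f 10 11 12
f 10 12 4
f 11 1 13
f 11 13 12
f 12 13 14
f 12 14 4
f 13 1 15
f 13 15 14
f 14 15 16
f 14 16 4
f 15 1 17
f 15 17 16
f 16 17 18
f 16 18 4
f 17 1 2
f 17 2 18
f 18 2 3
f 18 3 4
f 19 30 24
f 19 24 20
f 19 20 26
f 19 26 29
f 19 29 30
f 20 24 28
f 24 30 23
f 30 29 21
f 29 26 25
f 26 20 27
f 22 28 23
f 22 23 21
f 22 21 25
f 22 25 27
f 22 27 28
f 23 28 24
f 21 23 30
f 25 21 29
f 27 25 26
f 28 27 20
f 32 31 35
f 32 35 33
f 33 35 36
f 33 36 34
f 35 31 37
f 35 37 36
f 36 37 38
f 36 38 34
f 37 31 39
f 37 39 38
f 38 39 40
f 38 40 34
f 39 31 41
f 39 41 40
f 40 41 42
f 40 42 34
f 41 31 43
f 41 43 42
f 42 43 44
f 42 44 34
f 43 31 45
f 43 45 44
f 44 45 46
f 44 46 34
f 45 31 47
f 45 47 46
f 46 47 48
f 46 48 34
f 47 31 49
f 47 49 48
f 48 49 50
f 48 50 34
f 49 31 51
f 49 51 50
f 50 51 52
f 50 52 34
f 51 31 53
f 51 53 52
f 52 53 54
f 52 54 34
f 53 31 55
f 53 55 54
f 54 55 56
f 54 56 34
f 55 31 57
f 55 57 56
f 56 57 58
f 56 58 34
f 57 31 32
f 57 32 58
f 58 32 33
f 58 33 34
f 60 62 59
f 63 60 59
f 59 62 61
f 61 63 59
f 60 66 62
f 64 60 63
f 64 66 60
f 62 66 61
f 65 63 61
f 61 66 65
f 65 64 63
f 66 64 65



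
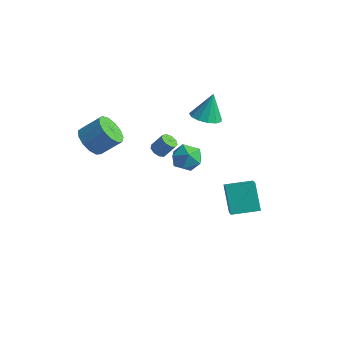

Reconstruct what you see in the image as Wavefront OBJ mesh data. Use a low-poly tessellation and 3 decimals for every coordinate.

v 2.377 -0.985 1.857
v 2.837 -1.748 2.232
v 1.003 -1.612 2.268
v 1.463 -2.375 2.643
v 1.536 -1.509 3.068
v 2.385 -1.122 2.814
v 1.455 -2.238 1.686
v 2.304 -1.851 1.432
v 2.267 -2.523 2.127
v 2.317 -2.072 2.981
v 1.523 -1.288 1.519
v 1.573 -0.837 2.373
v -2.939 -3.87 2.751
v -2.141 -4.387 2.41
v -1.243 -3.647 3.389
v -2.041 -3.13 3.729
v -2.177 -3.919 2.089
v -1.28 -3.178 3.067
v -2.455 -3.435 1.978
v -1.558 -2.695 2.956
v -2.887 -3.089 2.112
v -1.99 -2.349 3.091
v -3.335 -2.991 2.449
v -2.438 -2.251 3.428
v -3.657 -3.173 2.882
v -2.76 -2.432 3.86
v -3.751 -3.575 3.273
v -2.854 -2.835 4.251
v -3.587 -4.072 3.498
v -2.69 -3.331 4.477
v -3.217 -4.504 3.486
v -2.32 -3.764 4.464
v -2.759 -4.735 3.241
v -1.862 -3.995 4.219
v -2.358 -4.692 2.839
v -1.46 -3.951 3.818
v 3.265 0.535 -3.565
v 4.206 -0.729 -2.285
v 2.363 1.31 -2.135
v 3.304 0.046 -0.856
v 4.496 1.634 -3.384
v 5.437 0.37 -2.105
v 3.594 2.409 -1.955
v 4.535 1.145 -0.675
v 0.878 -2.85 3.178
v 1.331 -2.979 2.959
v 1.836 -2.639 3.803
v 1.382 -2.51 4.022
v 1.246 -2.644 2.875
v 1.751 -2.304 3.718
v 0.989 -2.406 2.932
v 1.494 -2.066 3.776
v 0.68 -2.375 3.105
v 1.184 -2.035 3.949
v 0.463 -2.566 3.312
v 0.968 -2.226 4.155
v 0.44 -2.891 3.456
v 0.945 -2.551 4.3
v 0.622 -3.196 3.471
v 1.127 -2.856 4.314
v 0.924 -3.339 3.348
v 1.428 -2.999 4.191
v 1.204 -3.254 3.146
v 1.708 -2.914 3.99
v 0.923 1.578 2.959
v 1.815 1.291 3.034
v 0.997 2.222 4.541
v 1.832 1.781 2.834
v 1.561 2.207 2.673
v 1.087 2.433 2.603
v 0.561 2.387 2.646
v 0.15 2.085 2.789
v -0.016 1.621 2.985
v 0.117 1.144 3.173
v 0.506 0.805 3.293
v 1.027 0.711 3.307
v 1.515 0.892 3.21
f 1 12 6
f 1 6 2
f 1 2 8
f 1 8 11
f 1 11 12
f 2 6 10
f 6 12 5
f 12 11 3
f 11 8 7
f 8 2 9
f 4 10 5
f 4 5 3
f 4 3 7
f 4 7 9
f 4 9 10
f 5 10 6
f 3 5 12
f 7 3 11
f 9 7 8
f 10 9 2
f 14 13 17
f 14 17 15
f 15 17 18
f 15 18 16
f 17 13 19
f 17 19 18
f 18 19 20
f 18 20 16
f 19 13 21
f 19 21 20
f 20 21 22
f 20 22 16
f 21 13 23
f 21 23 22
f 22 23 24
f 22 24 16
f 23 13 25
f 23 25 24
f 24 25 26
f 24 26 16
f 25 13 27
f 25 27 26
f 26 27 28
f 26 28 16
f 27 13 29
f 27 29 28
f 28 29 30
f 28 30 16
f 29 13 31
f 29 31 30
f 30 31 32
f 30 32 16
f 31 13 33
f 31 33 32
f 32 33 34
f 32 34 16
f 33 13 35
f 33 35 34
f 34 35 36
f 34 36 16
f 35 13 14
f 35 14 36
f 36 14 15
f 36 15 16
f 38 40 37
f 41 38 37
f 37 40 39
f 39 41 37
f 38 44 40
f 42 38 41
f 42 44 38
f 40 44 39
f 43 41 39
f 39 44 43
f 43 42 41
f 44 42 43
f 46 45 49
f 46 49 47
f 47 49 50
f 47 50 48
f 49 45 51
f 49 51 50
f 50 51 52
f 50 52 48
f 51 45 53
f 51 53 52
f 52 53 54
f 52 54 48
f 53 45 55
f 53 55 54
f 54 55 56
f 54 56 48
f 55 45 57
f 55 57 56
f 56 57 58
f 56 58 48
f 57 45 59
f 57 59 58
f 58 59 60
f 58 60 48
f 59 45 61
f 59 61 60
f 60 61 62
f 60 62 48
f 61 45 63
f 61 63 62
f 62 63 64
f 62 64 48
f 63 45 46
f 63 46 64
f 64 46 47
f 64 47 48
f 66 65 68
f 66 68 67
f 68 65 69
f 68 69 67
f 69 65 70
f 69 70 67
f 70 65 71
f 70 71 67
f 71 65 72
f 71 72 67
f 72 65 73
f 72 73 67
f 73 65 74
f 73 74 67
f 74 65 75
f 74 75 67
f 75 65 76
f 75 76 67
f 76 65 77
f 76 77 67
f 77 65 66
f 77 66 67



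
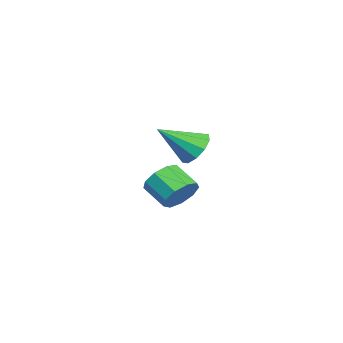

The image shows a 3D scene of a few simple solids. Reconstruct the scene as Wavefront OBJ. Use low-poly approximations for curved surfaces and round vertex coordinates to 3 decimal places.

v -2.928 1.508 -1.253
v -2.49 1.813 -0.419
v -3.254 0.818 0.347
v -3.692 0.512 -0.487
v -3.058 2.167 -0.526
v -3.821 1.172 0.24
v -3.565 2.212 -0.973
v -4.328 1.217 -0.206
v -3.774 1.928 -1.551
v -4.538 0.932 -0.784
v -3.587 1.447 -1.989
v -4.351 0.452 -1.223
v -3.092 0.994 -2.084
v -3.856 -0.001 -1.317
v -2.52 0.782 -1.789
v -3.284 -0.213 -1.023
v -2.139 0.909 -1.244
v -2.903 -0.086 -0.478
v -2.127 1.316 -0.703
v -2.891 0.321 0.063
v 1.672 2.635 3.306
v 2.023 3.232 3.912
v 2.188 1.125 4.494
v 1.476 3.149 4.044
v 1.004 2.87 3.894
v 0.787 2.501 3.519
v 0.908 2.183 3.063
v 1.321 2.039 2.7
v 1.868 2.122 2.568
v 2.34 2.401 2.718
v 2.557 2.77 3.092
v 2.436 3.087 3.548
f 2 1 5
f 2 5 3
f 3 5 6
f 3 6 4
f 5 1 7
f 5 7 6
f 6 7 8
f 6 8 4
f 7 1 9
f 7 9 8
f 8 9 10
f 8 10 4
f 9 1 11
f 9 11 10
f 10 11 12
f 10 12 4
f 11 1 13
f 11 13 12
f 12 13 14
f 12 14 4
f 13 1 15
f 13 15 14
f 14 15 16
f 14 16 4
f 15 1 17
f 15 17 16
f 16 17 18
f 16 18 4
f 17 1 19
f 17 19 18
f 18 19 20
f 18 20 4
f 19 1 2
f 19 2 20
f 20 2 3
f 20 3 4
f 22 21 24
f 22 24 23
f 24 21 25
f 24 25 23
f 25 21 26
f 25 26 23
f 26 21 27
f 26 27 23
f 27 21 28
f 27 28 23
f 28 21 29
f 28 29 23
f 29 21 30
f 29 30 23
f 30 21 31
f 30 31 23
f 31 21 32
f 31 32 23
f 32 21 22
f 32 22 23



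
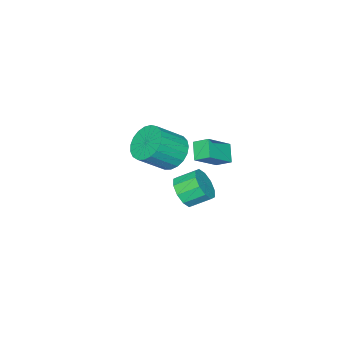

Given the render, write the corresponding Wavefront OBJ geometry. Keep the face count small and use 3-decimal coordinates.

v 2.765 1.673 -1.136
v 3.495 1.919 -0.732
v 2.904 2.694 -0.139
v 2.175 2.447 -0.544
v 3.442 2.219 -1.175
v 2.851 2.993 -0.582
v 3.13 2.309 -1.604
v 2.54 3.084 -1.011
v 2.679 2.157 -1.854
v 2.089 2.931 -1.261
v 2.261 1.82 -1.83
v 1.671 2.594 -1.238
v 2.036 1.426 -1.541
v 1.445 2.201 -0.948
v 2.089 1.127 -1.098
v 1.498 1.901 -0.505
v 2.4 1.036 -0.669
v 1.81 1.811 -0.076
v 2.851 1.189 -0.419
v 2.261 1.963 0.174
v 3.269 1.526 -0.442
v 2.679 2.3 0.15
v -0.225 -0.144 -0.395
v -0.432 0.588 0.048
v -1.54 0.11 -1.426
v -1.747 0.842 -0.982
v 0.387 0.418 -1.038
v 0.18 1.15 -0.594
v -0.928 0.672 -2.068
v -1.135 1.404 -1.625
v -2.298 -3.039 -3.835
v -1.527 -2.911 -4.58
v -0.29 -3.553 -3.409
v -1.062 -3.681 -2.665
v -1.52 -2.514 -4.37
v -0.283 -3.157 -3.199
v -1.648 -2.208 -4.067
v -0.411 -2.851 -2.896
v -1.888 -2.046 -3.724
v -0.651 -2.688 -2.553
v -2.199 -2.055 -3.4
v -0.963 -2.698 -2.23
v -2.528 -2.235 -3.152
v -1.291 -2.877 -1.981
v -2.816 -2.553 -3.022
v -1.58 -3.195 -1.851
v -3.015 -2.955 -3.032
v -1.779 -3.598 -1.861
v -3.091 -3.372 -3.182
v -1.854 -4.014 -2.011
v -3.029 -3.731 -3.444
v -1.792 -4.374 -2.273
v -2.841 -3.971 -3.774
v -1.604 -4.613 -2.603
v -2.559 -4.049 -4.115
v -1.322 -4.691 -2.944
v -2.232 -3.953 -4.407
v -0.995 -4.595 -3.236
v -1.916 -3.698 -4.601
v -0.68 -4.341 -3.43
v -1.667 -3.33 -4.662
v -0.43 -3.972 -3.491
f 2 1 5
f 2 5 3
f 3 5 6
f 3 6 4
f 5 1 7
f 5 7 6
f 6 7 8
f 6 8 4
f 7 1 9
f 7 9 8
f 8 9 10
f 8 10 4
f 9 1 11
f 9 11 10
f 10 11 12
f 10 12 4
f 11 1 13
f 11 13 12
f 12 13 14
f 12 14 4
f 13 1 15
f 13 15 14
f 14 15 16
f 14 16 4
f 15 1 17
f 15 17 16
f 16 17 18
f 16 18 4
f 17 1 19
f 17 19 18
f 18 19 20
f 18 20 4
f 19 1 21
f 19 21 20
f 20 21 22
f 20 22 4
f 21 1 2
f 21 2 22
f 22 2 3
f 22 3 4
f 24 26 23
f 27 24 23
f 23 26 25
f 25 27 23
f 24 30 26
f 28 24 27
f 28 30 24
f 26 30 25
f 29 27 25
f 25 30 29
f 29 28 27
f 30 28 29
f 32 31 35
f 32 35 33
f 33 35 36
f 33 36 34
f 35 31 37
f 35 37 36
f 36 37 38
f 36 38 34
f 37 31 39
f 37 39 38
f 38 39 40
f 38 40 34
f 39 31 41
f 39 41 40
f 40 41 42
f 40 42 34
f 41 31 43
f 41 43 42
f 42 43 44
f 42 44 34
f 43 31 45
f 43 45 44
f 44 45 46
f 44 46 34
f 45 31 47
f 45 47 46
f 46 47 48
f 46 48 34
f 47 31 49
f 47 49 48
f 48 49 50
f 48 50 34
f 49 31 51
f 49 51 50
f 50 51 52
f 50 52 34
f 51 31 53
f 51 53 52
f 52 53 54
f 52 54 34
f 53 31 55
f 53 55 54
f 54 55 56
f 54 56 34
f 55 31 57
f 55 57 56
f 56 57 58
f 56 58 34
f 57 31 59
f 57 59 58
f 58 59 60
f 58 60 34
f 59 31 61
f 59 61 60
f 60 61 62
f 60 62 34
f 61 31 32
f 61 32 62
f 62 32 33
f 62 33 34



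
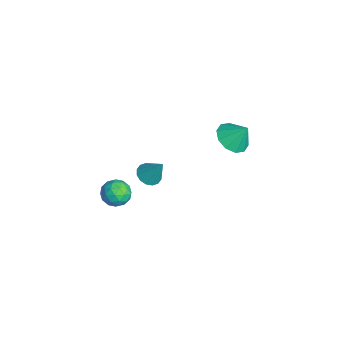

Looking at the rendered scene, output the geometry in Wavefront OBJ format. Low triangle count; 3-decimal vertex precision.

v -1.986 3.019 3.246
v -1.126 2.955 2.956
v -1.614 3.641 4.214
v -1.348 3.424 2.74
v -1.813 3.739 2.717
v -2.345 3.779 2.896
v -2.739 3.529 3.209
v -2.847 3.084 3.535
v -2.625 2.614 3.751
v -2.16 2.299 3.774
v -1.628 2.259 3.595
v -1.233 2.51 3.283
v 0.839 -3.094 3.746
v 1.292 -2.797 3.247
v 1.768 -3.323 4.453
v 2.221 -3.026 3.954
v 1.753 -2.598 4.326
v 1.178 -2.456 3.889
v 1.882 -3.664 3.811
v 1.307 -3.522 3.374
v 1.936 -3.15 3.287
v 1.856 -2.491 3.605
v 1.204 -3.629 4.095
v 1.124 -2.97 4.413
v 0.983 -2.925 3.434
v 2.077 -3.195 4.266
v 1.801 -2.943 4.485
v 2.067 -2.769 4.191
v 0.917 -2.725 3.811
v 1.183 -2.551 3.518
v 1.454 -2.433 4.153
v 1.877 -3.569 4.182
v 2.143 -3.395 3.889
v 0.993 -3.351 3.509
v 1.259 -3.177 3.215
v 1.606 -3.687 3.547
v 1.629 -2.959 3.164
v 2.175 -3.093 3.581
v 1.976 -3.468 3.496
v 1.638 -3.385 3.239
v 1.582 -2.571 3.352
v 2.128 -2.706 3.768
v 1.853 -2.454 3.986
v 1.515 -2.371 3.729
v 1.961 -2.778 3.375
v 0.932 -3.414 3.932
v 1.478 -3.549 4.348
v 1.545 -3.749 3.971
v 1.207 -3.666 3.714
v 0.885 -3.027 4.119
v 1.431 -3.161 4.536
v 1.422 -2.735 4.461
v 1.084 -2.652 4.204
v 1.099 -3.342 4.325
v -0.903 -1.107 2.394
v -0.335 -1.371 2.26
v -0.377 -0.573 3.566
v -0.326 -1.071 2.12
v -0.471 -0.781 2.052
v -0.731 -0.578 2.077
v -1.038 -0.517 2.186
v -1.308 -0.613 2.352
v -1.47 -0.842 2.528
v -1.48 -1.142 2.669
v -1.335 -1.432 2.736
v -1.074 -1.635 2.712
v -0.767 -1.697 2.602
v -0.497 -1.6 2.437
f 2 1 4
f 2 4 3
f 4 1 5
f 4 5 3
f 5 1 6
f 5 6 3
f 6 1 7
f 6 7 3
f 7 1 8
f 7 8 3
f 8 1 9
f 8 9 3
f 9 1 10
f 9 10 3
f 10 1 11
f 10 11 3
f 11 1 12
f 11 12 3
f 12 1 2
f 12 2 3
f 13 50 29
f 50 24 53
f 29 53 18
f 50 53 29
f 13 29 25
f 29 18 30
f 25 30 14
f 29 30 25
f 13 25 34
f 25 14 35
f 34 35 20
f 25 35 34
f 13 34 46
f 34 20 49
f 46 49 23
f 34 49 46
f 13 46 50
f 46 23 54
f 50 54 24
f 46 54 50
f 14 30 41
f 30 18 44
f 41 44 22
f 30 44 41
f 18 53 31
f 53 24 52
f 31 52 17
f 53 52 31
f 24 54 51
f 54 23 47
f 51 47 15
f 54 47 51
f 23 49 48
f 49 20 36
f 48 36 19
f 49 36 48
f 20 35 40
f 35 14 37
f 40 37 21
f 35 37 40
f 16 42 28
f 42 22 43
f 28 43 17
f 42 43 28
f 16 28 26
f 28 17 27
f 26 27 15
f 28 27 26
f 16 26 33
f 26 15 32
f 33 32 19
f 26 32 33
f 16 33 38
f 33 19 39
f 38 39 21
f 33 39 38
f 16 38 42
f 38 21 45
f 42 45 22
f 38 45 42
f 17 43 31
f 43 22 44
f 31 44 18
f 43 44 31
f 15 27 51
f 27 17 52
f 51 52 24
f 27 52 51
f 19 32 48
f 32 15 47
f 48 47 23
f 32 47 48
f 21 39 40
f 39 19 36
f 40 36 20
f 39 36 40
f 22 45 41
f 45 21 37
f 41 37 14
f 45 37 41
f 56 55 58
f 56 58 57
f 58 55 59
f 58 59 57
f 59 55 60
f 59 60 57
f 60 55 61
f 60 61 57
f 61 55 62
f 61 62 57
f 62 55 63
f 62 63 57
f 63 55 64
f 63 64 57
f 64 55 65
f 64 65 57
f 65 55 66
f 65 66 57
f 66 55 67
f 66 67 57
f 67 55 68
f 67 68 57
f 68 55 56
f 68 56 57



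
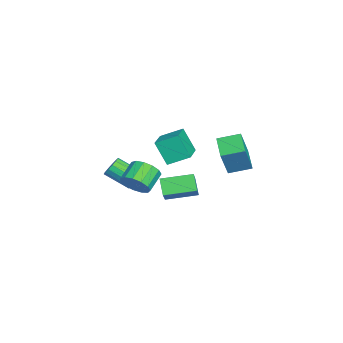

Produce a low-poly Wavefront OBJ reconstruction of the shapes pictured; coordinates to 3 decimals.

v -2.96 3.159 -0.73
v -2.186 2.753 1.158
v -3.139 4.579 -0.351
v -2.364 4.173 1.537
v -1.396 3.507 -1.297
v -0.621 3.101 0.591
v -1.574 4.927 -0.918
v -0.8 4.521 0.97
v -3.086 -0.369 -4.837
v -3.921 -0.647 -3.908
v -3.389 1.642 -4.509
v -4.225 1.364 -3.58
v -1.755 -0.364 -3.64
v -2.591 -0.642 -2.711
v -2.059 1.647 -3.312
v -2.894 1.369 -2.383
v -0.753 -1.846 -1.808
v -0.328 -2.224 -2.265
v -0.621 -3.732 -1.29
v -1.047 -3.354 -0.832
v -0.094 -2.096 -1.997
v -0.388 -3.605 -1.022
v -0.037 -1.901 -1.678
v -0.33 -3.41 -0.703
v -0.172 -1.692 -1.394
v -0.465 -3.2 -0.419
v -0.462 -1.523 -1.221
v -0.755 -3.032 -0.246
v -0.831 -1.441 -1.205
v -1.124 -2.95 -0.23
v -1.179 -1.468 -1.35
v -1.472 -2.976 -0.375
v -1.412 -1.595 -1.618
v -1.706 -3.104 -0.643
v -1.47 -1.79 -1.937
v -1.763 -3.299 -0.962
v -1.335 -2 -2.221
v -1.628 -3.508 -1.246
v -1.045 -2.168 -2.394
v -1.338 -3.677 -1.419
v -0.676 -2.25 -2.41
v -0.969 -3.759 -1.435
v 3.067 -1.478 0.123
v 3.662 -1.056 0.748
v 2.548 -0.54 1.461
v 1.953 -0.962 0.837
v 3.575 -0.696 0.353
v 2.461 -0.181 1.066
v 3.327 -0.585 -0.115
v 2.213 -0.07 0.599
v 2.997 -0.757 -0.507
v 1.882 -0.242 0.207
v 2.689 -1.158 -0.699
v 1.574 -0.643 0.015
v 2.501 -1.66 -0.63
v 1.386 -1.145 0.084
v 2.492 -2.105 -0.322
v 1.378 -1.59 0.392
v 2.667 -2.35 0.128
v 1.552 -1.835 0.841
v 2.968 -2.318 0.576
v 1.854 -1.803 1.289
v 3.301 -2.02 0.88
v 2.187 -1.505 1.594
v 3.56 -1.549 0.944
v 2.445 -1.034 1.658
v 2.747 0.604 2.309
v 2.322 -0.126 3.761
v 2.68 1.897 2.939
v 2.255 1.167 4.391
v 4.545 0.473 2.769
v 4.12 -0.257 4.221
v 4.478 1.766 3.399
v 4.053 1.036 4.851
f 2 4 1
f 5 2 1
f 1 4 3
f 3 5 1
f 2 8 4
f 6 2 5
f 6 8 2
f 4 8 3
f 7 5 3
f 3 8 7
f 7 6 5
f 8 6 7
f 10 12 9
f 13 10 9
f 9 12 11
f 11 13 9
f 10 16 12
f 14 10 13
f 14 16 10
f 12 16 11
f 15 13 11
f 11 16 15
f 15 14 13
f 16 14 15
f 18 17 21
f 18 21 19
f 19 21 22
f 19 22 20
f 21 17 23
f 21 23 22
f 22 23 24
f 22 24 20
f 23 17 25
f 23 25 24
f 24 25 26
f 24 26 20
f 25 17 27
f 25 27 26
f 26 27 28
f 26 28 20
f 27 17 29
f 27 29 28
f 28 29 30
f 28 30 20
f 29 17 31
f 29 31 30
f 30 31 32
f 30 32 20
f 31 17 33
f 31 33 32
f 32 33 34
f 32 34 20
f 33 17 35
f 33 35 34
f 34 35 36
f 34 36 20
f 35 17 37
f 35 37 36
f 36 37 38
f 36 38 20
f 37 17 39
f 37 39 38
f 38 39 40
f 38 40 20
f 39 17 41
f 39 41 40
f 40 41 42
f 40 42 20
f 41 17 18
f 41 18 42
f 42 18 19
f 42 19 20
f 44 43 47
f 44 47 45
f 45 47 48
f 45 48 46
f 47 43 49
f 47 49 48
f 48 49 50
f 48 50 46
f 49 43 51
f 49 51 50
f 50 51 52
f 50 52 46
f 51 43 53
f 51 53 52
f 52 53 54
f 52 54 46
f 53 43 55
f 53 55 54
f 54 55 56
f 54 56 46
f 55 43 57
f 55 57 56
f 56 57 58
f 56 58 46
f 57 43 59
f 57 59 58
f 58 59 60
f 58 60 46
f 59 43 61
f 59 61 60
f 60 61 62
f 60 62 46
f 61 43 63
f 61 63 62
f 62 63 64
f 62 64 46
f 63 43 65
f 63 65 64
f 64 65 66
f 64 66 46
f 65 43 44
f 65 44 66
f 66 44 45
f 66 45 46
f 68 70 67
f 71 68 67
f 67 70 69
f 69 71 67
f 68 74 70
f 72 68 71
f 72 74 68
f 70 74 69
f 73 71 69
f 69 74 73
f 73 72 71
f 74 72 73



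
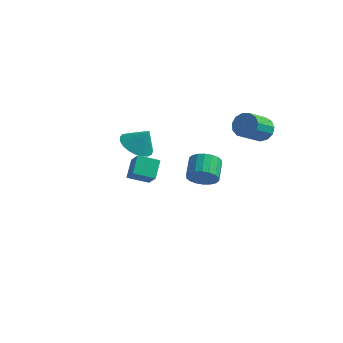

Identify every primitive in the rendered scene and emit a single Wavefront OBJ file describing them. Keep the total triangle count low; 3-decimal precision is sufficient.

v -3.955 1.356 0.38
v -3.397 0.673 0.203
v -3.385 1.564 1.38
v -3.22 0.961 0.043
v -3.17 1.318 -0.059
v -3.256 1.681 -0.085
v -3.463 1.988 -0.031
v -3.755 2.186 0.094
v -4.081 2.241 0.268
v -4.386 2.142 0.462
v -4.616 1.908 0.642
v -4.732 1.578 0.776
v -4.713 1.21 0.841
v -4.564 0.868 0.827
v -4.309 0.609 0.736
v -3.993 0.48 0.582
v -3.67 0.503 0.394
v -2.234 -3.953 2.387
v -2.335 -3.144 2.967
v -1.335 -3.591 2.04
v -1.436 -2.782 2.619
v -1.724 -4.458 3.181
v -1.825 -3.649 3.76
v -0.825 -4.096 2.833
v -0.926 -3.287 3.413
v 1.709 2.605 2.127
v 2.159 2.173 1.833
v 1.722 1.102 2.74
v 1.271 1.535 3.033
v 2.348 2.345 2.127
v 1.91 1.274 3.034
v 2.333 2.599 2.421
v 1.895 1.528 3.327
v 2.12 2.856 2.621
v 1.683 1.785 3.528
v 1.777 3.033 2.664
v 1.339 1.962 3.571
v 1.412 3.074 2.537
v 0.974 2.003 3.444
v 1.141 2.967 2.279
v 0.703 1.896 3.186
v 1.051 2.745 1.973
v 0.613 1.674 2.88
v 1.169 2.478 1.716
v 0.731 1.407 2.623
v 1.459 2.252 1.589
v 1.021 1.181 2.496
v 1.828 2.139 1.633
v 1.39 1.068 2.54
v -0.616 1.223 -0.964
v -0.075 1.554 -1.418
v -0.302 2.568 -0.949
v -0.844 2.237 -0.496
v -0.362 1.579 -1.61
v -0.59 2.593 -1.142
v -0.7 1.533 -1.675
v -0.928 2.547 -1.206
v -1.021 1.426 -1.599
v -1.249 2.439 -1.13
v -1.262 1.278 -1.398
v -1.49 2.292 -0.929
v -1.375 1.12 -1.11
v -1.603 2.134 -0.641
v -1.338 0.982 -0.794
v -1.566 1.996 -0.325
v -1.158 0.892 -0.511
v -1.385 1.906 -0.042
v -0.87 0.867 -0.318
v -1.098 1.881 0.15
v -0.532 0.913 -0.254
v -0.76 1.927 0.215
v -0.211 1.021 -0.33
v -0.439 2.034 0.139
v 0.03 1.168 -0.531
v -0.198 2.182 -0.062
v 0.143 1.326 -0.819
v -0.085 2.34 -0.35
v 0.106 1.464 -1.135
v -0.122 2.478 -0.666
f 2 1 4
f 2 4 3
f 4 1 5
f 4 5 3
f 5 1 6
f 5 6 3
f 6 1 7
f 6 7 3
f 7 1 8
f 7 8 3
f 8 1 9
f 8 9 3
f 9 1 10
f 9 10 3
f 10 1 11
f 10 11 3
f 11 1 12
f 11 12 3
f 12 1 13
f 12 13 3
f 13 1 14
f 13 14 3
f 14 1 15
f 14 15 3
f 15 1 16
f 15 16 3
f 16 1 17
f 16 17 3
f 17 1 2
f 17 2 3
f 19 21 18
f 22 19 18
f 18 21 20
f 20 22 18
f 19 25 21
f 23 19 22
f 23 25 19
f 21 25 20
f 24 22 20
f 20 25 24
f 24 23 22
f 25 23 24
f 27 26 30
f 27 30 28
f 28 30 31
f 28 31 29
f 30 26 32
f 30 32 31
f 31 32 33
f 31 33 29
f 32 26 34
f 32 34 33
f 33 34 35
f 33 35 29
f 34 26 36
f 34 36 35
f 35 36 37
f 35 37 29
f 36 26 38
f 36 38 37
f 37 38 39
f 37 39 29
f 38 26 40
f 38 40 39
f 39 40 41
f 39 41 29
f 40 26 42
f 40 42 41
f 41 42 43
f 41 43 29
f 42 26 44
f 42 44 43
f 43 44 45
f 43 45 29
f 44 26 46
f 44 46 45
f 45 46 47
f 45 47 29
f 46 26 48
f 46 48 47
f 47 48 49
f 47 49 29
f 48 26 27
f 48 27 49
f 49 27 28
f 49 28 29
f 51 50 54
f 51 54 52
f 52 54 55
f 52 55 53
f 54 50 56
f 54 56 55
f 55 56 57
f 55 57 53
f 56 50 58
f 56 58 57
f 57 58 59
f 57 59 53
f 58 50 60
f 58 60 59
f 59 60 61
f 59 61 53
f 60 50 62
f 60 62 61
f 61 62 63
f 61 63 53
f 62 50 64
f 62 64 63
f 63 64 65
f 63 65 53
f 64 50 66
f 64 66 65
f 65 66 67
f 65 67 53
f 66 50 68
f 66 68 67
f 67 68 69
f 67 69 53
f 68 50 70
f 68 70 69
f 69 70 71
f 69 71 53
f 70 50 72
f 70 72 71
f 71 72 73
f 71 73 53
f 72 50 74
f 72 74 73
f 73 74 75
f 73 75 53
f 74 50 76
f 74 76 75
f 75 76 77
f 75 77 53
f 76 50 78
f 76 78 77
f 77 78 79
f 77 79 53
f 78 50 51
f 78 51 79
f 79 51 52
f 79 52 53



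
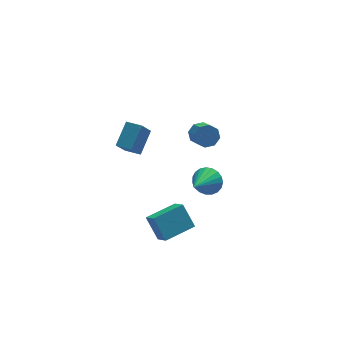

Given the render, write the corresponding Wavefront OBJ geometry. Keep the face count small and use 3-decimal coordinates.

v -0.734 3.753 -2.043
v -1.437 3.157 -0.822
v 0.195 4.836 -0.979
v -0.508 4.239 0.242
v 0.028 3.021 -1.962
v -0.675 2.424 -0.741
v 0.957 4.103 -0.898
v 0.254 3.507 0.323
v 3.114 -0.451 -2.12
v 3.878 -1.005 -1.94
v 1.866 -1.829 -1.06
v 3.876 -0.76 -1.624
v 3.743 -0.462 -1.395
v 3.5 -0.162 -1.29
v 3.192 0.087 -1.329
v 2.869 0.244 -1.505
v 2.589 0.28 -1.788
v 2.4 0.19 -2.127
v 2.334 -0.011 -2.466
v 2.404 -0.288 -2.745
v 2.596 -0.594 -2.915
v 2.877 -0.874 -2.949
v 3.2 -1.082 -2.839
v 3.508 -1.181 -2.605
v 3.747 -1.153 -2.287
v -0.645 -4.851 -2.431
v -1.082 -3.927 -1.174
v -0.846 -3.916 -3.188
v -1.284 -2.992 -1.931
v 1.224 -4.268 -2.209
v 0.786 -3.344 -0.952
v 1.022 -3.333 -2.966
v 0.585 -2.409 -1.709
v 3.325 1.628 0.464
v 3.667 1.253 -0.142
v 3.717 0.178 0.551
v 3.375 0.552 1.156
v 4.07 1.51 0.228
v 4.12 0.435 0.921
v 4.036 1.836 0.736
v 4.087 0.761 1.429
v 3.586 2.04 1.084
v 3.637 0.965 1.777
v 2.983 2.002 1.069
v 3.033 0.927 1.762
v 2.58 1.745 0.699
v 2.63 0.67 1.392
v 2.613 1.419 0.191
v 2.664 0.344 0.884
v 3.063 1.215 -0.157
v 3.114 0.14 0.536
f 2 4 1
f 5 2 1
f 1 4 3
f 3 5 1
f 2 8 4
f 6 2 5
f 6 8 2
f 4 8 3
f 7 5 3
f 3 8 7
f 7 6 5
f 8 6 7
f 10 9 12
f 10 12 11
f 12 9 13
f 12 13 11
f 13 9 14
f 13 14 11
f 14 9 15
f 14 15 11
f 15 9 16
f 15 16 11
f 16 9 17
f 16 17 11
f 17 9 18
f 17 18 11
f 18 9 19
f 18 19 11
f 19 9 20
f 19 20 11
f 20 9 21
f 20 21 11
f 21 9 22
f 21 22 11
f 22 9 23
f 22 23 11
f 23 9 24
f 23 24 11
f 24 9 25
f 24 25 11
f 25 9 10
f 25 10 11
f 27 29 26
f 30 27 26
f 26 29 28
f 28 30 26
f 27 33 29
f 31 27 30
f 31 33 27
f 29 33 28
f 32 30 28
f 28 33 32
f 32 31 30
f 33 31 32
f 35 34 38
f 35 38 36
f 36 38 39
f 36 39 37
f 38 34 40
f 38 40 39
f 39 40 41
f 39 41 37
f 40 34 42
f 40 42 41
f 41 42 43
f 41 43 37
f 42 34 44
f 42 44 43
f 43 44 45
f 43 45 37
f 44 34 46
f 44 46 45
f 45 46 47
f 45 47 37
f 46 34 48
f 46 48 47
f 47 48 49
f 47 49 37
f 48 34 50
f 48 50 49
f 49 50 51
f 49 51 37
f 50 34 35
f 50 35 51
f 51 35 36
f 51 36 37



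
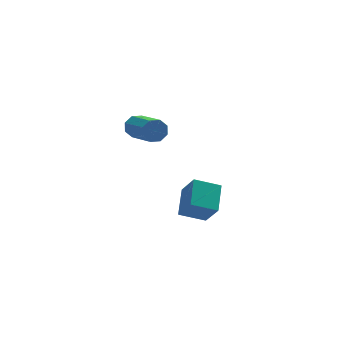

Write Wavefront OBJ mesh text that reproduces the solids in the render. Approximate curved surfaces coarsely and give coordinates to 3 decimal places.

v 1.683 3.065 -4.414
v 2.069 2.175 -3.154
v 2.181 4.435 -3.599
v 2.568 3.545 -2.339
v 3.012 2.895 -4.941
v 3.399 2.005 -3.681
v 3.511 4.265 -4.126
v 3.897 3.375 -2.866
v -0.15 3.779 1.641
v 0.147 4.064 2.169
v 0.607 2.147 2.948
v 0.31 1.861 2.419
v -0.352 3.977 2.248
v 0.108 2.06 3.027
v -0.733 3.773 1.971
v -0.273 1.856 2.75
v -0.772 3.573 1.501
v -0.312 1.655 2.28
v -0.447 3.493 1.112
v 0.013 1.576 1.891
v 0.052 3.58 1.033
v 0.512 1.663 1.812
v 0.433 3.784 1.31
v 0.893 1.867 2.089
v 0.472 3.985 1.78
v 0.932 2.067 2.559
f 2 4 1
f 5 2 1
f 1 4 3
f 3 5 1
f 2 8 4
f 6 2 5
f 6 8 2
f 4 8 3
f 7 5 3
f 3 8 7
f 7 6 5
f 8 6 7
f 10 9 13
f 10 13 11
f 11 13 14
f 11 14 12
f 13 9 15
f 13 15 14
f 14 15 16
f 14 16 12
f 15 9 17
f 15 17 16
f 16 17 18
f 16 18 12
f 17 9 19
f 17 19 18
f 18 19 20
f 18 20 12
f 19 9 21
f 19 21 20
f 20 21 22
f 20 22 12
f 21 9 23
f 21 23 22
f 22 23 24
f 22 24 12
f 23 9 25
f 23 25 24
f 24 25 26
f 24 26 12
f 25 9 10
f 25 10 26
f 26 10 11
f 26 11 12



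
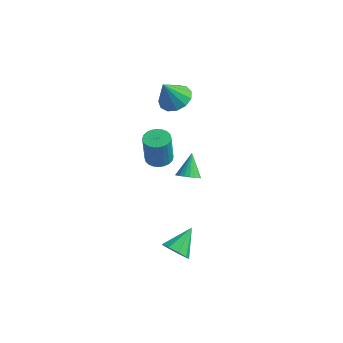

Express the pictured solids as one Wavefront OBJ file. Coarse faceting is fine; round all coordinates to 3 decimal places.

v -1.603 0.594 -0.767
v -0.84 0.695 -0.737
v -0.894 0.566 1.077
v -1.657 0.466 1.047
v -0.937 0.978 -0.72
v -0.992 0.85 1.094
v -1.136 1.204 -0.71
v -1.19 1.075 1.104
v -1.405 1.336 -0.709
v -1.46 1.208 1.106
v -1.705 1.356 -0.717
v -1.76 1.227 1.098
v -1.989 1.259 -0.732
v -2.044 1.131 1.083
v -2.214 1.062 -0.753
v -2.269 0.933 1.062
v -2.347 0.793 -0.776
v -2.401 0.664 1.039
v -2.366 0.494 -0.797
v -2.42 0.365 1.017
v -2.268 0.21 -0.814
v -2.323 0.082 1
v -2.07 -0.015 -0.824
v -2.124 -0.144 0.99
v -1.8 -0.148 -0.826
v -1.855 -0.276 0.989
v -1.5 -0.167 -0.818
v -1.555 -0.296 0.997
v -1.216 -0.071 -0.803
v -1.271 -0.199 1.012
v -0.991 0.127 -0.782
v -1.046 -0.002 1.033
v -0.859 0.396 -0.759
v -0.913 0.267 1.056
v 1.47 -3.02 -4.184
v 1.873 -2.662 -4.84
v 1.67 -1.62 -3.296
v 1.303 -2.557 -4.877
v 0.81 -2.67 -4.589
v 0.627 -2.946 -4.111
v 0.838 -3.257 -3.668
v 1.345 -3.457 -3.466
v 1.911 -3.453 -3.6
v 2.27 -3.246 -4.007
v 2.256 -2.934 -4.497
v -1.859 2.755 2.512
v -0.971 2.353 2.611
v -2.281 2.185 3.968
v -0.936 2.863 2.821
v -1.193 3.338 2.932
v -1.663 3.628 2.91
v -2.194 3.641 2.761
v -2.619 3.373 2.533
v -2.803 2.908 2.298
v -2.687 2.395 2.131
v -2.309 1.996 2.085
v -1.787 1.838 2.174
v -1.288 1.971 2.37
v -0.497 1.806 -3.005
v -0.13 2.304 -3.355
v -0.843 2.814 -1.935
v -0.4 2.334 -3.47
v -0.687 2.273 -3.506
v -0.941 2.131 -3.454
v -1.118 1.933 -3.325
v -1.188 1.713 -3.141
v -1.138 1.509 -2.933
v -0.977 1.357 -2.738
v -0.733 1.282 -2.589
v -0.449 1.298 -2.512
v -0.173 1.402 -2.52
v 0.048 1.576 -2.612
v 0.174 1.789 -2.772
v 0.184 2.006 -2.973
v 0.076 2.188 -3.179
f 2 1 5
f 2 5 3
f 3 5 6
f 3 6 4
f 5 1 7
f 5 7 6
f 6 7 8
f 6 8 4
f 7 1 9
f 7 9 8
f 8 9 10
f 8 10 4
f 9 1 11
f 9 11 10
f 10 11 12
f 10 12 4
f 11 1 13
f 11 13 12
f 12 13 14
f 12 14 4
f 13 1 15
f 13 15 14
f 14 15 16
f 14 16 4
f 15 1 17
f 15 17 16
f 16 17 18
f 16 18 4
f 17 1 19
f 17 19 18
f 18 19 20
f 18 20 4
f 19 1 21
f 19 21 20
f 20 21 22
f 20 22 4
f 21 1 23
f 21 23 22
f 22 23 24
f 22 24 4
f 23 1 25
f 23 25 24
f 24 25 26
f 24 26 4
f 25 1 27
f 25 27 26
f 26 27 28
f 26 28 4
f 27 1 29
f 27 29 28
f 28 29 30
f 28 30 4
f 29 1 31
f 29 31 30
f 30 31 32
f 30 32 4
f 31 1 33
f 31 33 32
f 32 33 34
f 32 34 4
f 33 1 2
f 33 2 34
f 34 2 3
f 34 3 4
f 36 35 38
f 36 38 37
f 38 35 39
f 38 39 37
f 39 35 40
f 39 40 37
f 40 35 41
f 40 41 37
f 41 35 42
f 41 42 37
f 42 35 43
f 42 43 37
f 43 35 44
f 43 44 37
f 44 35 45
f 44 45 37
f 45 35 36
f 45 36 37
f 47 46 49
f 47 49 48
f 49 46 50
f 49 50 48
f 50 46 51
f 50 51 48
f 51 46 52
f 51 52 48
f 52 46 53
f 52 53 48
f 53 46 54
f 53 54 48
f 54 46 55
f 54 55 48
f 55 46 56
f 55 56 48
f 56 46 57
f 56 57 48
f 57 46 58
f 57 58 48
f 58 46 47
f 58 47 48
f 60 59 62
f 60 62 61
f 62 59 63
f 62 63 61
f 63 59 64
f 63 64 61
f 64 59 65
f 64 65 61
f 65 59 66
f 65 66 61
f 66 59 67
f 66 67 61
f 67 59 68
f 67 68 61
f 68 59 69
f 68 69 61
f 69 59 70
f 69 70 61
f 70 59 71
f 70 71 61
f 71 59 72
f 71 72 61
f 72 59 73
f 72 73 61
f 73 59 74
f 73 74 61
f 74 59 75
f 74 75 61
f 75 59 60
f 75 60 61



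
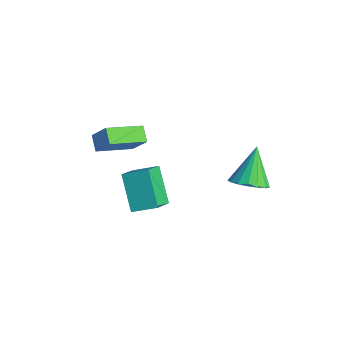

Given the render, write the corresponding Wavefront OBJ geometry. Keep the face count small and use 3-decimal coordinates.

v 0.068 -2.038 -5.421
v -1.376 -1.723 -3.819
v 0.852 -1.006 -4.919
v -0.592 -0.69 -3.317
v 0.892 -3.13 -4.463
v -0.552 -2.814 -2.861
v 1.676 -2.097 -3.961
v 0.232 -1.782 -2.359
v -3.384 -0.577 -4.339
v -3.525 -2.615 -3.637
v -4.181 -0.338 -3.803
v -4.322 -2.376 -3.102
v -2.518 -0.244 -3.198
v -2.659 -2.282 -2.497
v -3.315 -0.005 -2.663
v -3.456 -2.043 -1.961
v 2.942 2.228 -3.204
v 3.879 2.586 -2.93
v 2.058 3.232 -1.496
v 3.7 2.94 -3.231
v 3.347 3.13 -3.525
v 2.901 3.114 -3.746
v 2.465 2.895 -3.843
v 2.138 2.523 -3.794
v 1.995 2.083 -3.609
v 2.069 1.677 -3.332
v 2.343 1.396 -3.025
v 2.755 1.307 -2.76
v 3.209 1.428 -2.596
v 3.602 1.732 -2.571
v 3.844 2.15 -2.692
f 2 4 1
f 5 2 1
f 1 4 3
f 3 5 1
f 2 8 4
f 6 2 5
f 6 8 2
f 4 8 3
f 7 5 3
f 3 8 7
f 7 6 5
f 8 6 7
f 10 12 9
f 13 10 9
f 9 12 11
f 11 13 9
f 10 16 12
f 14 10 13
f 14 16 10
f 12 16 11
f 15 13 11
f 11 16 15
f 15 14 13
f 16 14 15
f 18 17 20
f 18 20 19
f 20 17 21
f 20 21 19
f 21 17 22
f 21 22 19
f 22 17 23
f 22 23 19
f 23 17 24
f 23 24 19
f 24 17 25
f 24 25 19
f 25 17 26
f 25 26 19
f 26 17 27
f 26 27 19
f 27 17 28
f 27 28 19
f 28 17 29
f 28 29 19
f 29 17 30
f 29 30 19
f 30 17 31
f 30 31 19
f 31 17 18
f 31 18 19



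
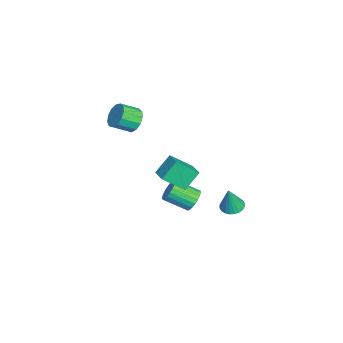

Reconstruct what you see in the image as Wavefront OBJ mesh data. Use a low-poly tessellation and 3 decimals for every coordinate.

v -2.761 -2.41 2.957
v -2.478 -2.77 2.265
v -2.195 -3.79 2.911
v -2.479 -3.43 3.603
v -2.114 -2.548 2.456
v -1.831 -3.568 3.103
v -1.955 -2.282 2.807
v -1.673 -3.302 3.453
v -2.052 -2.057 3.205
v -1.77 -3.077 3.851
v -2.375 -1.944 3.524
v -2.092 -2.963 4.171
v -2.82 -1.979 3.663
v -2.537 -2.998 4.31
v -3.246 -2.151 3.578
v -2.964 -3.171 4.225
v -3.519 -2.405 3.296
v -3.236 -3.425 3.942
v -3.551 -2.661 2.906
v -3.268 -3.681 3.552
v -3.332 -2.837 2.532
v -3.05 -3.857 3.178
v -2.932 -2.878 2.293
v -2.65 -3.898 2.939
v -3.17 0.902 -4.325
v -2.902 1.23 -3.682
v -3.101 -0.194 -2.872
v -3.37 -0.522 -3.515
v -3.216 1.287 -3.659
v -3.416 -0.137 -2.85
v -3.523 1.277 -3.752
v -3.722 -0.147 -2.942
v -3.768 1.202 -3.944
v -3.967 -0.221 -3.134
v -3.91 1.076 -4.201
v -4.11 -0.348 -3.392
v -3.924 0.919 -4.48
v -4.124 -0.505 -3.67
v -3.808 0.76 -4.732
v -4.008 -0.664 -3.922
v -3.582 0.625 -4.914
v -3.781 -0.799 -4.104
v -3.284 0.538 -4.994
v -3.483 -0.886 -4.184
v -2.967 0.513 -4.958
v -3.166 -0.91 -4.148
v -2.685 0.557 -4.812
v -2.884 -0.867 -4.003
v -2.487 0.659 -4.583
v -2.686 -0.764 -3.773
v -2.407 0.804 -4.309
v -2.606 -0.62 -3.499
v -2.459 0.966 -4.037
v -2.658 -0.458 -3.228
v -2.634 1.116 -3.816
v -2.833 -0.307 -3.006
v -2.08 -1.264 -0.955
v -2.622 -0.463 0.085
v -2.265 0.018 -2.04
v -2.808 0.819 -1
v -1.052 -0.899 -0.7
v -1.595 -0.098 0.34
v -1.238 0.383 -1.785
v -1.78 1.184 -0.745
v -0.373 2.982 -2.441
v 0.297 2.826 -2.616
v -0.007 2.738 -0.819
v 0.313 3.1 -2.578
v 0.225 3.356 -2.52
v 0.045 3.555 -2.449
v -0.198 3.667 -2.377
v -0.468 3.674 -2.315
v -0.723 3.576 -2.272
v -0.925 3.388 -2.255
v -1.044 3.137 -2.266
v -1.06 2.863 -2.303
v -0.971 2.607 -2.362
v -0.792 2.408 -2.432
v -0.549 2.297 -2.504
v -0.279 2.289 -2.566
v -0.023 2.387 -2.609
v 0.179 2.576 -2.626
f 2 1 5
f 2 5 3
f 3 5 6
f 3 6 4
f 5 1 7
f 5 7 6
f 6 7 8
f 6 8 4
f 7 1 9
f 7 9 8
f 8 9 10
f 8 10 4
f 9 1 11
f 9 11 10
f 10 11 12
f 10 12 4
f 11 1 13
f 11 13 12
f 12 13 14
f 12 14 4
f 13 1 15
f 13 15 14
f 14 15 16
f 14 16 4
f 15 1 17
f 15 17 16
f 16 17 18
f 16 18 4
f 17 1 19
f 17 19 18
f 18 19 20
f 18 20 4
f 19 1 21
f 19 21 20
f 20 21 22
f 20 22 4
f 21 1 23
f 21 23 22
f 22 23 24
f 22 24 4
f 23 1 2
f 23 2 24
f 24 2 3
f 24 3 4
f 26 25 29
f 26 29 27
f 27 29 30
f 27 30 28
f 29 25 31
f 29 31 30
f 30 31 32
f 30 32 28
f 31 25 33
f 31 33 32
f 32 33 34
f 32 34 28
f 33 25 35
f 33 35 34
f 34 35 36
f 34 36 28
f 35 25 37
f 35 37 36
f 36 37 38
f 36 38 28
f 37 25 39
f 37 39 38
f 38 39 40
f 38 40 28
f 39 25 41
f 39 41 40
f 40 41 42
f 40 42 28
f 41 25 43
f 41 43 42
f 42 43 44
f 42 44 28
f 43 25 45
f 43 45 44
f 44 45 46
f 44 46 28
f 45 25 47
f 45 47 46
f 46 47 48
f 46 48 28
f 47 25 49
f 47 49 48
f 48 49 50
f 48 50 28
f 49 25 51
f 49 51 50
f 50 51 52
f 50 52 28
f 51 25 53
f 51 53 52
f 52 53 54
f 52 54 28
f 53 25 55
f 53 55 54
f 54 55 56
f 54 56 28
f 55 25 26
f 55 26 56
f 56 26 27
f 56 27 28
f 58 60 57
f 61 58 57
f 57 60 59
f 59 61 57
f 58 64 60
f 62 58 61
f 62 64 58
f 60 64 59
f 63 61 59
f 59 64 63
f 63 62 61
f 64 62 63
f 66 65 68
f 66 68 67
f 68 65 69
f 68 69 67
f 69 65 70
f 69 70 67
f 70 65 71
f 70 71 67
f 71 65 72
f 71 72 67
f 72 65 73
f 72 73 67
f 73 65 74
f 73 74 67
f 74 65 75
f 74 75 67
f 75 65 76
f 75 76 67
f 76 65 77
f 76 77 67
f 77 65 78
f 77 78 67
f 78 65 79
f 78 79 67
f 79 65 80
f 79 80 67
f 80 65 81
f 80 81 67
f 81 65 82
f 81 82 67
f 82 65 66
f 82 66 67

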